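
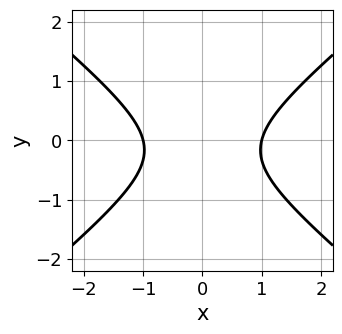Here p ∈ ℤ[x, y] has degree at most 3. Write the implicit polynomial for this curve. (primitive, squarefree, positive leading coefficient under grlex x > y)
2*x^2 - 3*y^2 - y - 2

(a) deg p = 2. A generic line meets the curve in up to 2 points.
(b) Symmetries: it's symmetric under x → −x, forcing even powers of x.
(c) Against the integer gridlines: the x-axis gridline crossings are at x ∈ {-1, 1}; the curve avoids every integer y-axis point in the box.
(d) The integer polynomial consistent with all of this is the stated p.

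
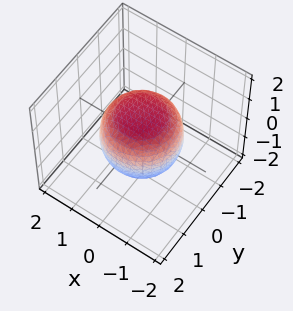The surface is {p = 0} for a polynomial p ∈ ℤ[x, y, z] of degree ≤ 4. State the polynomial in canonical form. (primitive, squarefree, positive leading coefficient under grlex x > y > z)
2*x^4 + 4*x^2*y^2 + 2*y^4 - x^2 - y^2 + 3*z^2 - 3

(a) The degree is 4 — the shape is more complex than any degree-3 surface.
(b) By symmetry, the z-axis is an axis of rotation, so x and y enter only as x² + y².
(c) From the axis intercepts and sections: the z-axis gridline crossings are at z ∈ {-1, 1}; a circular section at z = 0 has radius between 1 and 2.
(d) Assembling these constraints gives the stated polynomial.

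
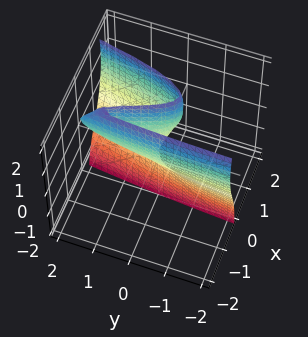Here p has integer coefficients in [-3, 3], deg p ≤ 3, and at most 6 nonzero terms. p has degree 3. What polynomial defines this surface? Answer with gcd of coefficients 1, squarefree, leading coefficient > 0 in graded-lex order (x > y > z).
3*x^3 + x*z^2 - x*y - 3*x*z - y

1. Degree: the shape is more complex than any degree-2 surface, so deg p = 3.
2. Checking where it meets the axes: the visible z-axis segment lies entirely on the surface; one x-axis crossing is at x = 0; one y-axis crossing is at y = 0.
3. Putting this together gives p.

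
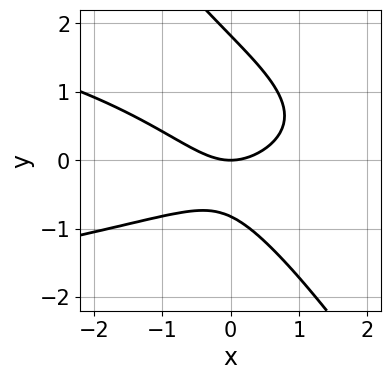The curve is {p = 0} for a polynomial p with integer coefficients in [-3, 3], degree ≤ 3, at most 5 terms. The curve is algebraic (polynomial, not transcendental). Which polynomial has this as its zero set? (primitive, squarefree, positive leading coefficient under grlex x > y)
3*x*y^2 + 2*y^3 + 2*x^2 - 2*y^2 - 3*y

1. The degree is 3 — the shape is more complex than any degree-2 curve.
2. Checking where it meets the axes: it meets the y-axis at y = 0 (among the integer gridlines); it meets the x-axis at x = 0 (among the integer gridlines).
3. Fitting integer coefficients to these (and the overall shape) gives p.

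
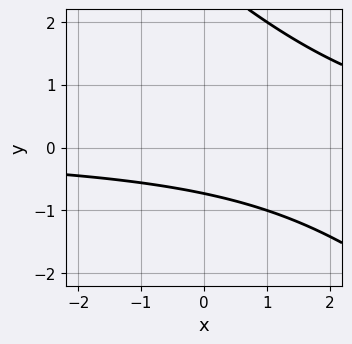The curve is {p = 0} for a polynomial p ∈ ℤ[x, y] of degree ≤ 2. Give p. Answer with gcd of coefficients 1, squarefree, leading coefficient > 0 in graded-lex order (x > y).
x*y + y^2 - 2*y - 2

(a) The degree is 2 — no degree-1 curve has this shape.
(b) Checking where it meets the axes: it misses every integer gridline on the x-axis.
(c) Together with the visible shape, these determine p as stated.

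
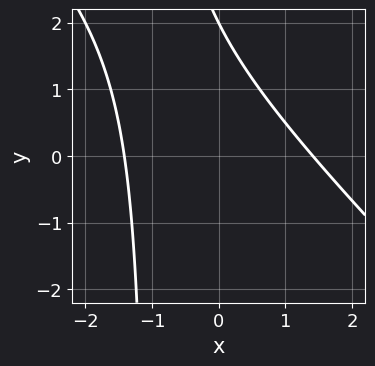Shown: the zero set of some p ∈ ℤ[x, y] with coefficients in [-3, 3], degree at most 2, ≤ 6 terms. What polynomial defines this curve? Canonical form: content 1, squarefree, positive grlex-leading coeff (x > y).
Degree: a generic line meets the curve in up to 2 points, so deg p = 2.
From the visible intercepts: it meets the y-axis at y = 2 (among the integer gridlines).
The integer polynomial consistent with all of this is the stated p.

x^2 + x*y + y - 2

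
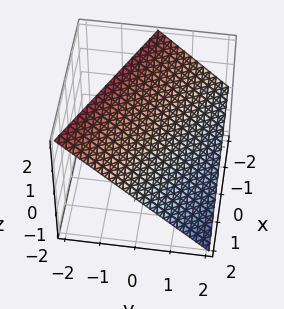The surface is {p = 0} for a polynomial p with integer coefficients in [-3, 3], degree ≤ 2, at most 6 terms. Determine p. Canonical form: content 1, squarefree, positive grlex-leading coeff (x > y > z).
x + 2*y + 2*z - 2

Degree: every cross-section is a straight line — this is a plane, so deg p = 1.
Checking where it meets the axes: it crosses the z-axis at the gridline z = 1; it crosses the x-axis at the gridline x = 2; it meets the y-axis at y = 1 (among the integer gridlines).
Together with the visible shape, these determine p as stated.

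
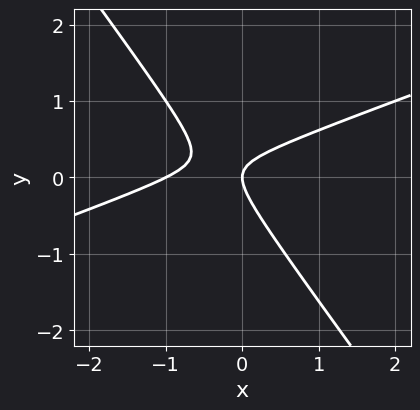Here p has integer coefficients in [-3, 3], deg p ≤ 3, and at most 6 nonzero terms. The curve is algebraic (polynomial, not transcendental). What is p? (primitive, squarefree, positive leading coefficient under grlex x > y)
1. Degree: no degree-1 curve has this shape, so deg p = 2.
2. Observable constraints: the x-axis gridline crossings are at x ∈ {-1, 0}; one y-axis crossing is at y = 0.
3. These observations pin down the coefficients.

x^2 - 2*x*y - 2*y^2 + x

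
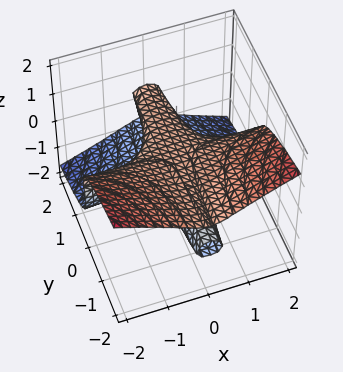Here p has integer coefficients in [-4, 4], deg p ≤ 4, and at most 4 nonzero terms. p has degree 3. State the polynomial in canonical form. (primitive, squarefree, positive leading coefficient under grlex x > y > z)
1. Degree: no degree-2 surface has this shape, so deg p = 3.
2. Checking where it meets the axes: every point of the y-axis in the box is on the surface; it crosses the z-axis at the gridline z = 0; every point of the x-axis in the box is on the surface.
3. Together with the visible shape, these determine p as stated.

x^2*y + 3*z^3 - z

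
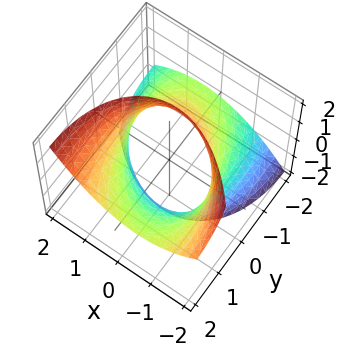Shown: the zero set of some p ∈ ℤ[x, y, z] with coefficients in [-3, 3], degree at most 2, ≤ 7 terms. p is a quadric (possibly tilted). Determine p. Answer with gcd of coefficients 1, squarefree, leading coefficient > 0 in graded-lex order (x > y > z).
2*x^2 + x*y + y^2 - 3*y*z - 3

First, degree: no degree-1 surface has this shape, so deg p = 2.
Next, reading off the gridlines: the surface avoids every integer z-axis point in the box.
Finally, solving for integer coefficients yields p as stated.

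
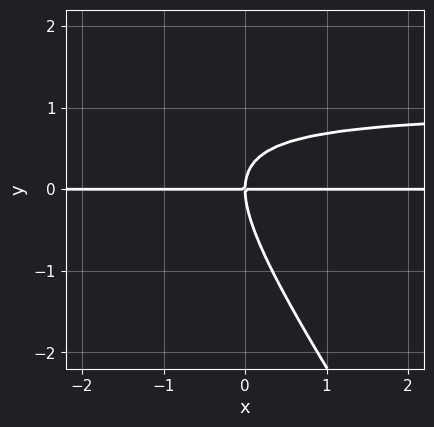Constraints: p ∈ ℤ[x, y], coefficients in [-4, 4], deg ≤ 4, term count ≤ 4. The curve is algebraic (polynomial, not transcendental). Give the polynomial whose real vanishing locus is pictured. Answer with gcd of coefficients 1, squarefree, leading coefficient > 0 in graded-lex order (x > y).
First, deg p = 3. No degree-2 curve has this shape.
Next, reading off the gridlines: the visible x-axis segment lies entirely on the curve; it meets the y-axis at y = 0 (among the integer gridlines).
Finally, fitting integer coefficients to these (and the overall shape) gives p.

3*x*y^2 + 2*y^3 - 3*x*y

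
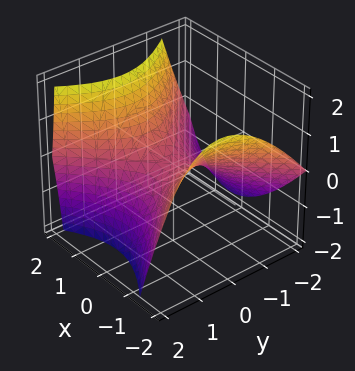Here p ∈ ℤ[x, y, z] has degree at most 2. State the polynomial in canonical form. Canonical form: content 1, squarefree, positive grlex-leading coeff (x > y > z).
2*x^2 + x*z - 2*y^2 + y*z - 3*z

(a) The degree is 2 — a generic line meets the surface in up to 2 points.
(b) Observable constraints: it meets the z-axis at z = 0 (among the integer gridlines); one x-axis crossing is at x = 0.
(c) The integer polynomial consistent with all of this is the stated p.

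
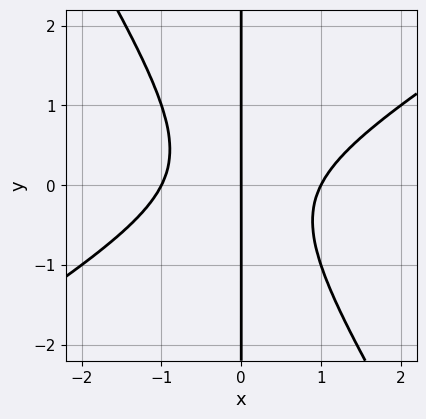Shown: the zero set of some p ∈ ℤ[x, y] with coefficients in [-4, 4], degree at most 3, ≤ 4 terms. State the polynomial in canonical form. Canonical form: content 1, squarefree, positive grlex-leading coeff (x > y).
First, degree: the shape is more complex than any degree-2 curve, so deg p = 3.
Then, checking where it meets the axes: the visible y-axis segment lies entirely on the curve; among the integer gridlines, it crosses the x-axis at x ∈ {-1, 0, 1}.
Finally, the integer polynomial consistent with all of this is the stated p.

x^3 - x^2*y - x*y^2 - x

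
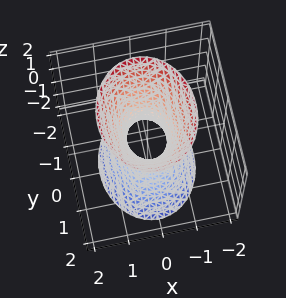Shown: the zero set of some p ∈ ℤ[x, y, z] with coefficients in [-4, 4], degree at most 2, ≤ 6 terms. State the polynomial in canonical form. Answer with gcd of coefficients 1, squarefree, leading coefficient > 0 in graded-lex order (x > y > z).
3*x^2 + 2*y^2 - z^2 - 1

(a) The degree is 2 — an hourglass — one-sheet hyperboloid; a quadric.
(b) Symmetries: mirror symmetry y ↦ −y ⇒ only even powers of y; mirror symmetry z ↦ −z ⇒ only even powers of z; mirror symmetry x ↦ −x ⇒ only even powers of x.
(c) Observable constraints: the surface avoids every integer z-axis point in the box.
(d) Assembling these constraints gives the stated polynomial.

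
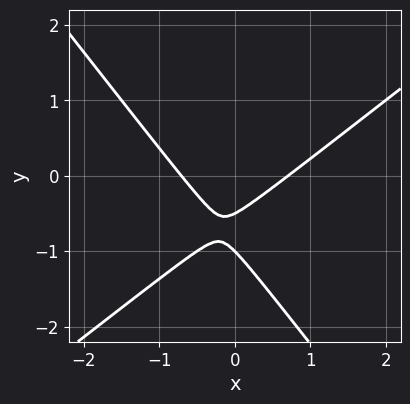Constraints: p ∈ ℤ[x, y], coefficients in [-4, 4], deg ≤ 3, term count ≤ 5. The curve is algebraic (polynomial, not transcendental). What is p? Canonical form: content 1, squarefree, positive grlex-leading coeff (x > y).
2*x^2 - x*y - 2*y^2 - 3*y - 1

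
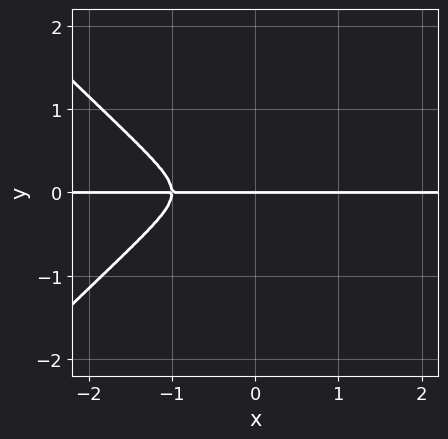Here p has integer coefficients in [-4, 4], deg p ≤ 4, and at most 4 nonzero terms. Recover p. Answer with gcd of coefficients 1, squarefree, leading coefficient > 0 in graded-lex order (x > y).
First, degree: no degree-3 curve has this shape, so deg p = 4.
Then, from the axis intercepts and sections: the visible x-axis segment lies entirely on the curve; it meets the y-axis at y = 0 (among the integer gridlines).
Finally, putting this together gives p.

x^3*y - x*y^3 + x^2*y + y^3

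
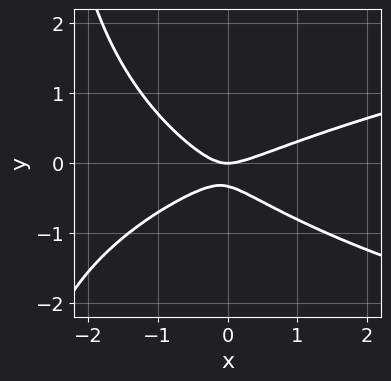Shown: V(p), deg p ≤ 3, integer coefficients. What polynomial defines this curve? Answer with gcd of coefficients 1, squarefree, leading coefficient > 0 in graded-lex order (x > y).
x*y^2 - x^2 + x*y + 3*y^2 + y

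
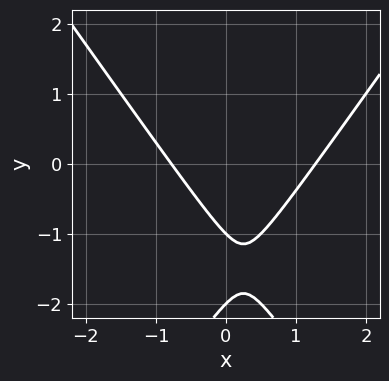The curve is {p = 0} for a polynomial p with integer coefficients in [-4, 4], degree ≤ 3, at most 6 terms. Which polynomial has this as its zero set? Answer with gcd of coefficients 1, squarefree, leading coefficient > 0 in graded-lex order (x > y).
2*x^2 - y^2 - x - 3*y - 2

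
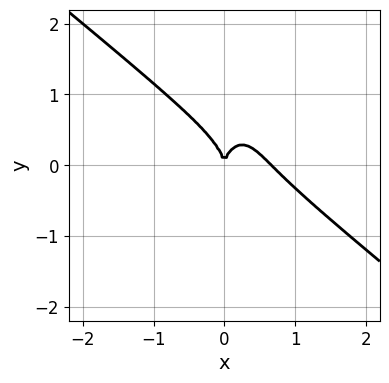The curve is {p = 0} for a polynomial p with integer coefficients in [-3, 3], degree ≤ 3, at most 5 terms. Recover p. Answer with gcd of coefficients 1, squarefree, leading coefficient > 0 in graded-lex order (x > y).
1. deg p = 3.
2. Checking where it meets the axes: it crosses the x-axis at the gridline x = 0; one y-axis crossing is at y = 0.
3. These observations pin down the coefficients.

3*x^3 + 3*x^2*y + y^3 - 2*x^2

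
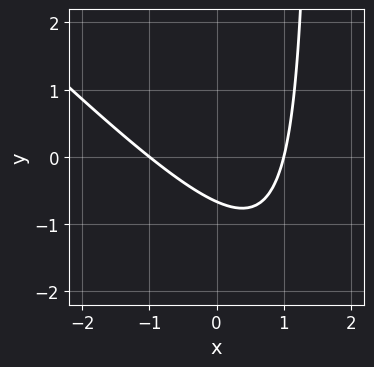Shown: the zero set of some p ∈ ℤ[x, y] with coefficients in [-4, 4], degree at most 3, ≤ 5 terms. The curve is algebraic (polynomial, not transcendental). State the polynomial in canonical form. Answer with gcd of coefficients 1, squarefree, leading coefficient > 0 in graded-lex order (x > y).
(a) deg p = 2. No degree-1 curve has this shape.
(b) From the axis intercepts and sections: the x-axis gridline crossings are at x ∈ {-1, 1}.
(c) Together with the visible shape, these determine p as stated.

2*x^2 + 2*x*y - 3*y - 2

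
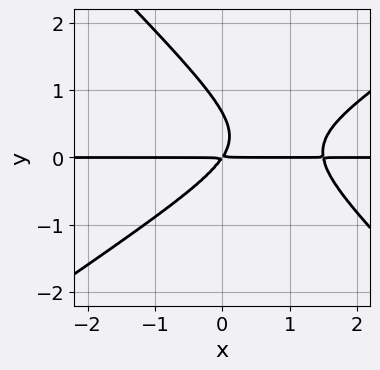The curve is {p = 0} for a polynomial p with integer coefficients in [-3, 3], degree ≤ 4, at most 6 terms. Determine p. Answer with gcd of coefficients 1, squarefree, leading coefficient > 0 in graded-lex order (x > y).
2*x^2*y - x*y^2 - 3*y^3 - 3*x*y + 2*y^2

1. Degree: no degree-2 curve has this shape, so deg p = 3.
2. Against the integer gridlines: every point of the x-axis in the box is on the curve.
3. Matching integer coefficients to the picture gives p.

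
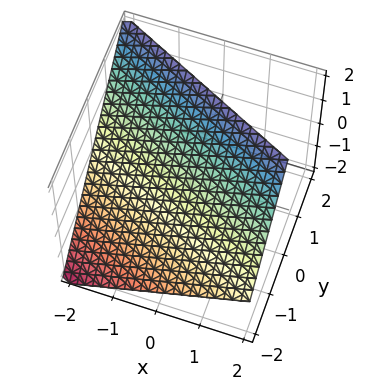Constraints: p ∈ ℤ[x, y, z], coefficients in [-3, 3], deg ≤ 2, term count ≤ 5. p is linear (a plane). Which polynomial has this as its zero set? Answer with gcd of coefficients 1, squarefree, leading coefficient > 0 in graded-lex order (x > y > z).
x + 2*y - 2*z + 2

1. The degree is 1 — every cross-section is a straight line — this is a plane.
2. From the axis intercepts and sections: one y-axis crossing is at y = -1; it crosses the z-axis at the gridline z = 1.
3. Solving for integer coefficients yields p as stated. Check: (-2, 0, 0) on the x-axis lies on the surface, and p(-2, 0, 0) = 0. ✓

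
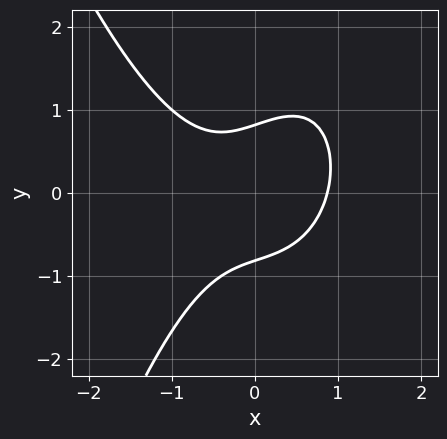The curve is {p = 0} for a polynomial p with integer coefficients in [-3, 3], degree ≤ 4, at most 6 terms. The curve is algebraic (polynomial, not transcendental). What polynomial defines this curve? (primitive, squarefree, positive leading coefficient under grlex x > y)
3*x^3 - 2*x*y + 3*y^2 - 2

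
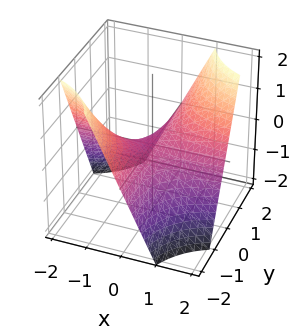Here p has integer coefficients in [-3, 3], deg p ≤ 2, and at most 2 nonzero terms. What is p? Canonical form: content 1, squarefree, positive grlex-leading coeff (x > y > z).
x*y - z

1. The degree is 2 — a saddle surface; a quadric.
2. Against the integer gridlines: it meets the z-axis at z = 0 (among the integer gridlines); every point of the y-axis in the box is on the surface.
3. These observations pin down the coefficients.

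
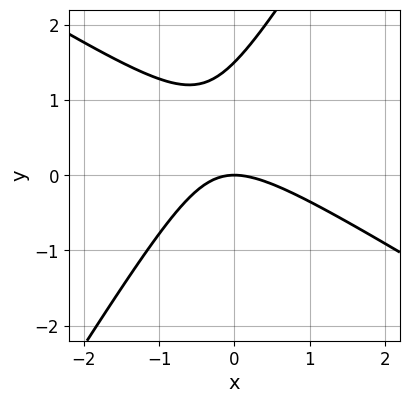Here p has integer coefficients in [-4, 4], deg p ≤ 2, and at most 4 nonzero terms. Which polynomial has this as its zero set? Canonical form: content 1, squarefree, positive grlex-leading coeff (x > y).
1. Degree: a generic line meets the curve in up to 2 points, so deg p = 2.
2. Observable constraints: it crosses the y-axis at the gridline y = 0; it crosses the x-axis at the gridline x = 0.
3. The integer polynomial consistent with all of this is the stated p.

2*x^2 + 2*x*y - 2*y^2 + 3*y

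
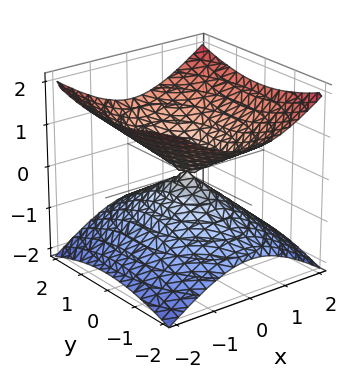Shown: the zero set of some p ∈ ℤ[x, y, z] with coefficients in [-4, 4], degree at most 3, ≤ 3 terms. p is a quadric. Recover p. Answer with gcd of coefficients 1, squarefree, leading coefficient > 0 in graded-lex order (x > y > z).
2*x^2 + y^2 - 3*z^2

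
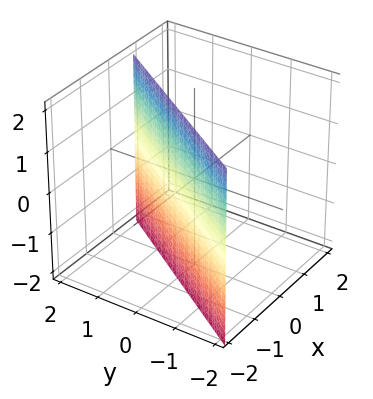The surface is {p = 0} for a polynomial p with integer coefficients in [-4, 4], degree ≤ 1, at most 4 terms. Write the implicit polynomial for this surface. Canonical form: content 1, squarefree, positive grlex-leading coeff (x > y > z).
1. deg p = 1. The surface is flat (a plane).
2. Observable constraints: the surface avoids every integer z-axis point in the box; it crosses the y-axis at the gridline y = 1.
3. Together with the visible shape, these determine p as stated.

3*x - 2*y + 2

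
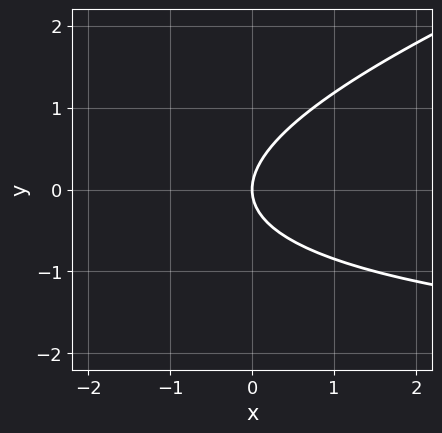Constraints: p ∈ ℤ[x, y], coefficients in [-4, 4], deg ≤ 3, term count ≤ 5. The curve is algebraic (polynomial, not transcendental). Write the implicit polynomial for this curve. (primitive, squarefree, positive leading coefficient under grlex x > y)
(a) Degree: a generic line meets the curve in up to 2 points, so deg p = 2.
(b) From the axis intercepts and sections: one x-axis crossing is at x = 0; it meets the y-axis at y = 0 (among the integer gridlines).
(c) Fitting integer coefficients to these (and the overall shape) gives p.

x*y - 3*y^2 + 3*x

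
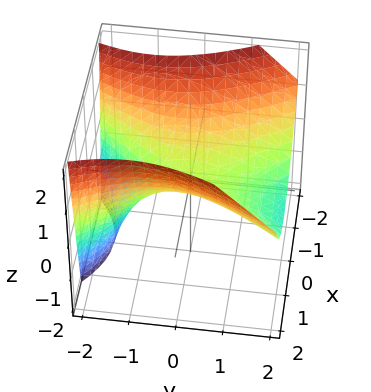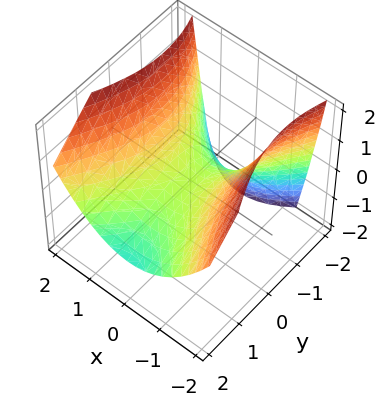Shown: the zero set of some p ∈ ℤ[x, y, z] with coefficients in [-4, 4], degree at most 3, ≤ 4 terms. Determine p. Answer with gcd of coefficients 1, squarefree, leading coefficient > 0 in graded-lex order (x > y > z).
First, degree: the shape is more complex than any degree-1 surface, so deg p = 2.
Next, checking where it meets the axes: one x-axis crossing is at x = 0; it crosses the z-axis at the gridline z = 0; one y-axis crossing is at y = 0.
Finally, the integer polynomial consistent with all of this is the stated p.

2*x^2 - y^2 - y*z - 3*z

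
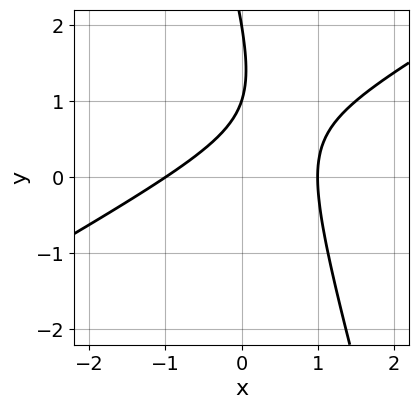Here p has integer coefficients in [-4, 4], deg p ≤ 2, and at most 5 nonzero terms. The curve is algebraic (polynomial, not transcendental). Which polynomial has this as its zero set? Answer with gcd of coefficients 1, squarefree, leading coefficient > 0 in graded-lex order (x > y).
1. deg p = 2. The shape is more complex than any degree-1 curve.
2. Checking where it meets the axes: among the integer gridlines, it crosses the x-axis at x ∈ {-1, 1}; among the integer gridlines, it crosses the y-axis at y ∈ {1, 2}.
3. Putting this together gives p.

2*x^2 - 3*x*y - y^2 + 3*y - 2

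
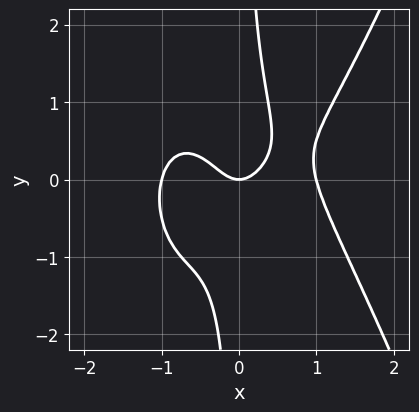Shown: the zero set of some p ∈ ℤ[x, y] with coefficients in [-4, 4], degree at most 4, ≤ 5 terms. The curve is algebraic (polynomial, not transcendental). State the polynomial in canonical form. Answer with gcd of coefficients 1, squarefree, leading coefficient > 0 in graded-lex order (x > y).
1. deg p = 4.
2. From the visible intercepts: it meets the y-axis at y = 0 (among the integer gridlines); among the integer gridlines, it crosses the x-axis at x ∈ {-1, 0, 1}.
3. Fitting integer coefficients to these (and the overall shape) gives p.

2*x^4 - 2*x*y^2 - 2*x^2 + y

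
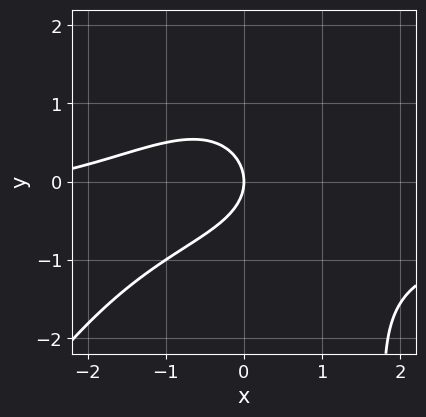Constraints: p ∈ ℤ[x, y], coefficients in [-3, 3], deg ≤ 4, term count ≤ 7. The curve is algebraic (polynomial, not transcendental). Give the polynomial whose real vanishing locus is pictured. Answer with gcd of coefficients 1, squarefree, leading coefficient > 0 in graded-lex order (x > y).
(a) The degree is 3 — the shape is more complex than any degree-2 curve.
(b) Observable constraints: one x-axis crossing is at x = 0; it meets the y-axis at y = 0 (among the integer gridlines).
(c) Assembling these constraints gives the stated polynomial.

2*x^2*y - x*y^2 + x^2 + 3*y^2 + 3*x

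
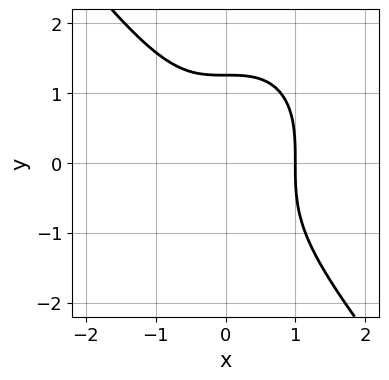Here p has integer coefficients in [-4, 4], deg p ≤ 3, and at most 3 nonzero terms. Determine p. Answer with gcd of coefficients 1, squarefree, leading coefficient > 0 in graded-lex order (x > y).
First, deg p = 3. No degree-2 curve has this shape.
Then, checking where it meets the axes: it crosses the x-axis at the gridline x = 1.
Finally, fitting integer coefficients to these (and the overall shape) gives p.

2*x^3 + y^3 - 2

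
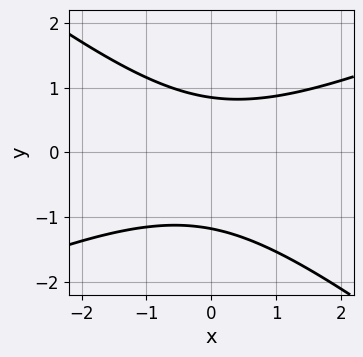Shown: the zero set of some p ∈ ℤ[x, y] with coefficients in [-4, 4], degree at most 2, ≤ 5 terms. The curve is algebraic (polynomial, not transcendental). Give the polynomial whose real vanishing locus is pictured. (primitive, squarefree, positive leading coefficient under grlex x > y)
x^2 - x*y - 3*y^2 - y + 3

(a) Degree: no degree-1 curve has this shape, so deg p = 2.
(b) From the axis intercepts and sections: the curve avoids every integer x-axis point in the box.
(c) Fitting integer coefficients to these (and the overall shape) gives p.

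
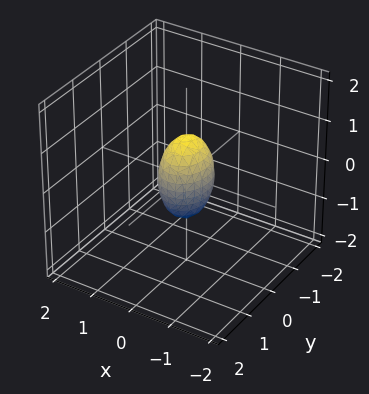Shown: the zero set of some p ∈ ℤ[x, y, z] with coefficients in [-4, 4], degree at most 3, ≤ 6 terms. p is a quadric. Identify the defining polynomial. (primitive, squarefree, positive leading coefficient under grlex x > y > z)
3*x^2 + 2*y^2 + z^2 - 1

1. deg p = 2.
2. Symmetries: the y ↦ −y reflection is a symmetry, so y appears only in even powers; the z ↦ −z reflection is a symmetry, so z appears only in even powers; the x ↦ −x reflection is a symmetry, so x appears only in even powers.
3. From the visible intercepts: among the integer gridlines, it crosses the z-axis at z ∈ {-1, 1}.
4. Together with the visible shape, these determine p as stated.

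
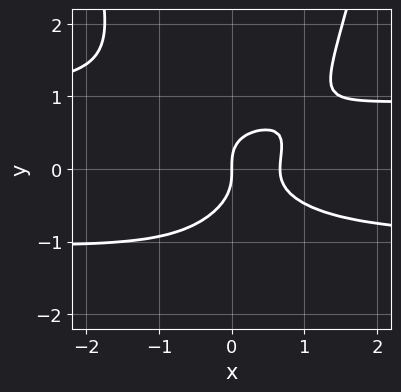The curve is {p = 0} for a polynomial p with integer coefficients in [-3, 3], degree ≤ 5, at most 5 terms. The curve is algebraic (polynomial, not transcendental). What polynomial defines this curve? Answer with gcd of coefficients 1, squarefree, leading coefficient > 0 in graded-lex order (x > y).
Degree: the shape is more complex than any degree-3 curve, so deg p = 4.
From the axis intercepts and sections: one y-axis crossing is at y = 0; it meets the x-axis at x = 0 (among the integer gridlines).
Together with the visible shape, these determine p as stated.

3*x^2*y^2 - 3*y^3 - 3*x^2 + 2*x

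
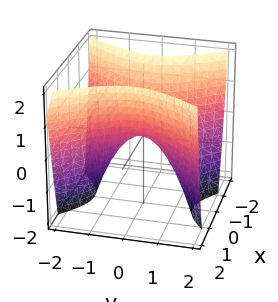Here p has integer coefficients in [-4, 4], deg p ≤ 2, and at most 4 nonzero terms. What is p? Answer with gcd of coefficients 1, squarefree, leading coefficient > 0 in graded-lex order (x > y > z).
3*x^2 - 2*y^2 - 2*z

The degree is 2 — a saddle surface; a quadric.
Symmetries: it's symmetric under y → −y, forcing even powers of y; mirror symmetry x ↦ −x ⇒ only even powers of x.
From the visible intercepts: it meets the z-axis at z = 0 (among the integer gridlines); it meets the x-axis at x = 0 (among the integer gridlines).
Together with the visible shape, these determine p as stated.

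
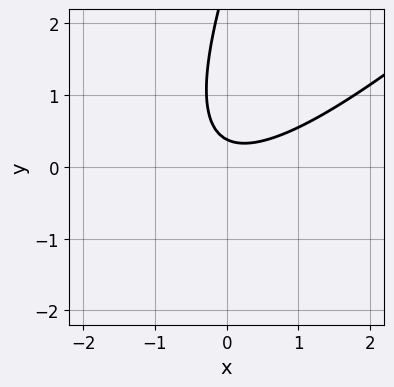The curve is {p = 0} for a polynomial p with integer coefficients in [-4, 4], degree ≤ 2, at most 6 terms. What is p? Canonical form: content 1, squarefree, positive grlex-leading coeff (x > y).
2*x^2 - 3*x*y + y^2 - 3*y + 1

First, the degree is 2 — a generic line meets the curve in up to 2 points.
Then, reading off the gridlines: the curve avoids every integer x-axis point in the box.
Finally, the integer polynomial consistent with all of this is the stated p.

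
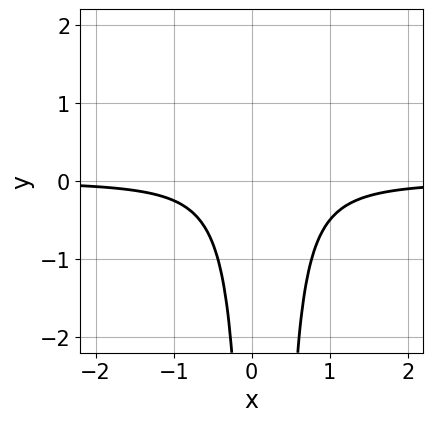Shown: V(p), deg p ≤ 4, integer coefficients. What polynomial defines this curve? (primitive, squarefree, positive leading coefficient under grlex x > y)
3*x^2*y - x*y + 1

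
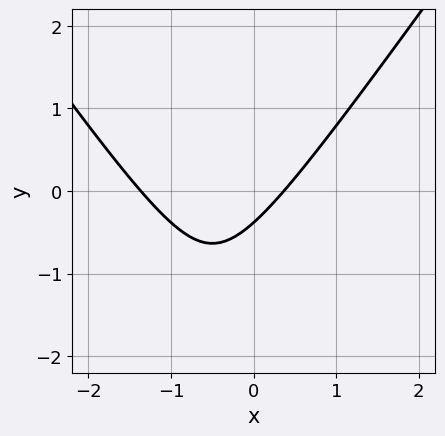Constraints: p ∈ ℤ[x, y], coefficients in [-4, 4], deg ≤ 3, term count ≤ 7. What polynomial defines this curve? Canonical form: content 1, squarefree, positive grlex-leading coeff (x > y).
2*x^2 - y^2 + 2*x - 3*y - 1

1. The degree is 2 — the shape is more complex than any degree-1 curve.
2. The integer polynomial consistent with all of this is the stated p.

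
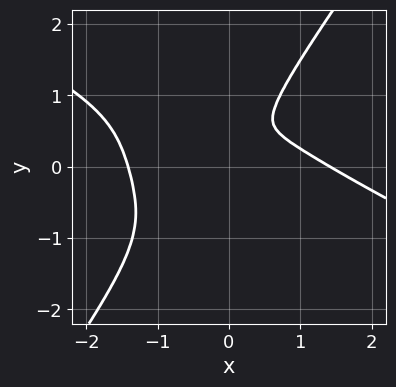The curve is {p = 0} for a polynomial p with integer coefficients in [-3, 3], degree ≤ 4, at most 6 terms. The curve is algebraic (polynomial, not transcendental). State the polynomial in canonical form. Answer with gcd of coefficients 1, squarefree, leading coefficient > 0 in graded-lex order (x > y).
1. The degree is 4 — the shape is more complex than any degree-3 curve.
2. The integer polynomial consistent with all of this is the stated p.

x^4 + 2*x^3*y - y^4 + 2*x^2*y - 2*x^2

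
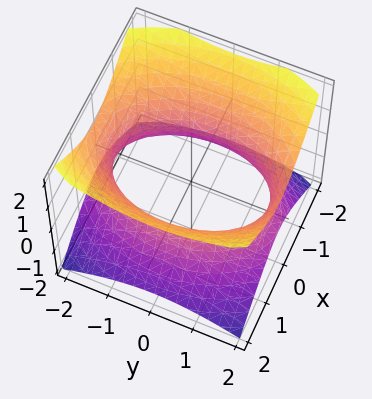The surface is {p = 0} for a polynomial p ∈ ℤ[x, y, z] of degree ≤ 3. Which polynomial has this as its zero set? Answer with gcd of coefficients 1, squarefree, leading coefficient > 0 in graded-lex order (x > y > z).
2*x^2 + y^2 - 2*z^2 - 3

First, degree: an hourglass — one-sheet hyperboloid; a quadric, so deg p = 2.
Next, symmetries: the x ↦ −x reflection is a symmetry, so x appears only in even powers; the y ↦ −y reflection is a symmetry, so y appears only in even powers; the z ↦ −z reflection is a symmetry, so z appears only in even powers.
Next, reading off the gridlines: the surface avoids every integer z-axis point in the box.
Finally, solving for integer coefficients yields p as stated.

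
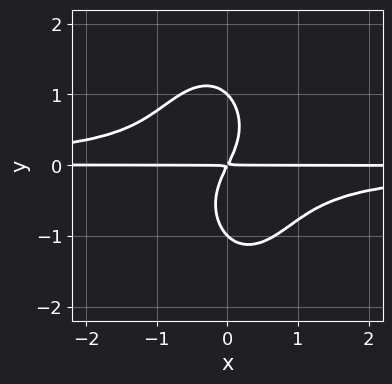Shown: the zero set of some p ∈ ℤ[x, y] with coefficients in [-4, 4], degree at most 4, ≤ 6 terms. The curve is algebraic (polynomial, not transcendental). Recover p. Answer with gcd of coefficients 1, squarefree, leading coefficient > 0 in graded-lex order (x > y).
3*x^2*y^2 + y^4 + 2*x*y - y^2

Degree: no degree-3 curve has this shape, so deg p = 4.
Against the integer gridlines: the visible x-axis segment lies entirely on the curve; the y-axis gridline crossings are at y ∈ {-1, 1}.
Solving for integer coefficients yields p as stated.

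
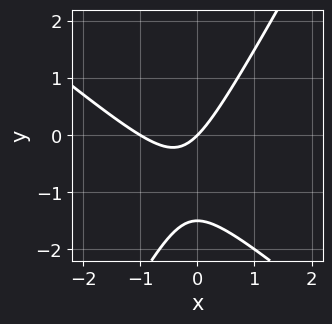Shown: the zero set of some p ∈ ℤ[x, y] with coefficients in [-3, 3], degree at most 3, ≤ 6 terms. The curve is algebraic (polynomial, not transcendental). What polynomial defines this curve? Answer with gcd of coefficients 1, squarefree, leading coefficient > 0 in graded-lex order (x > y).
(a) Degree: a generic line meets the curve in up to 2 points, so deg p = 2.
(b) From the visible intercepts: it meets the y-axis at y = 0 (among the integer gridlines); among the integer gridlines, it crosses the x-axis at x ∈ {-1, 0}.
(c) Solving for integer coefficients yields p as stated.

3*x^2 + 2*x*y - 2*y^2 + 3*x - 3*y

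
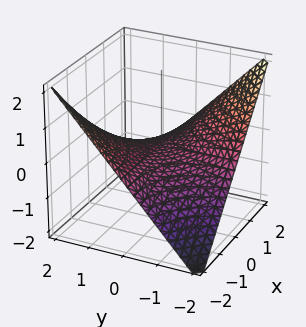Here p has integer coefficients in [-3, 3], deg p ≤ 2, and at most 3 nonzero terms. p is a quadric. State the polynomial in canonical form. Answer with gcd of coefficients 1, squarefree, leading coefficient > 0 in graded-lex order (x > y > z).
(a) The degree is 2 — a hyperbolic paraboloid; a quadric.
(b) Observable constraints: every point of the y-axis in the box is on the surface; the visible x-axis segment lies entirely on the surface; it meets the z-axis at z = 0 (among the integer gridlines).
(c) Fitting integer coefficients to these (and the overall shape) gives p.

x*y + 2*z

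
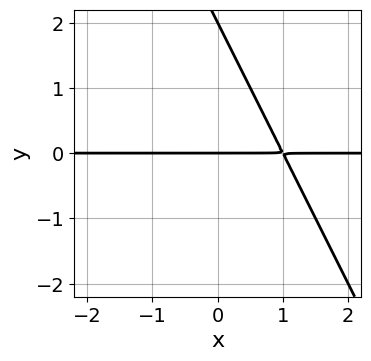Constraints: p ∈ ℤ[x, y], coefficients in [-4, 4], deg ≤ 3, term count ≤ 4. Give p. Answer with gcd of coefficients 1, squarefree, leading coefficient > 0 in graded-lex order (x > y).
2*x*y + y^2 - 2*y

deg p = 2.
From the visible intercepts: the y-axis gridline crossings are at y ∈ {0, 2}; every point of the x-axis in the box is on the curve.
These observations pin down the coefficients.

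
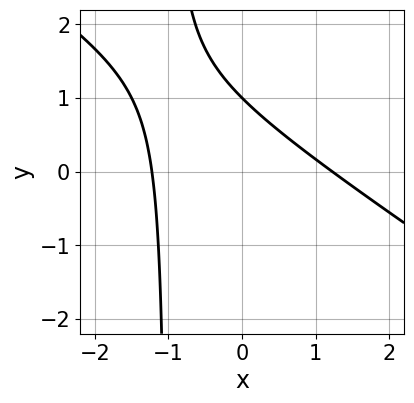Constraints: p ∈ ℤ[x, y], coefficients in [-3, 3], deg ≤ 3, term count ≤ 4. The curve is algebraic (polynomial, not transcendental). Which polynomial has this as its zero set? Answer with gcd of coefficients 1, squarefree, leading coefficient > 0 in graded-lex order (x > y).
(a) The degree is 2 — no degree-1 curve has this shape.
(b) Observable constraints: one y-axis crossing is at y = 1.
(c) Putting this together gives p.

2*x^2 + 3*x*y + 3*y - 3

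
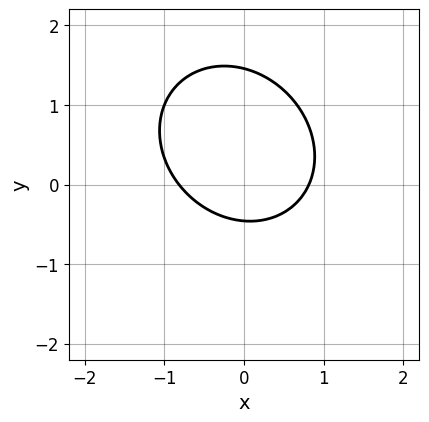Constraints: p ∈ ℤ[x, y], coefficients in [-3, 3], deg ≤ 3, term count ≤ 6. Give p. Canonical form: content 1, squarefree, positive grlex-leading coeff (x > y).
3*x^2 + x*y + 3*y^2 - 3*y - 2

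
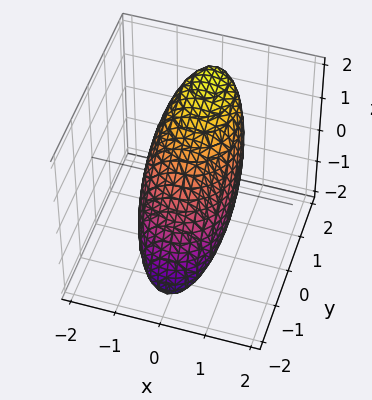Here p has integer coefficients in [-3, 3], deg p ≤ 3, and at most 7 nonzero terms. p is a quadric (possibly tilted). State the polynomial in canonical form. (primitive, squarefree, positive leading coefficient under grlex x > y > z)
First, deg p = 2.
Then, observable constraints: among the integer gridlines, it crosses the x-axis at x ∈ {-1, 1}.
Finally, fitting integer coefficients to these (and the overall shape) gives p.

3*x^2 + 2*y^2 - 3*y*z + 2*z^2 - 3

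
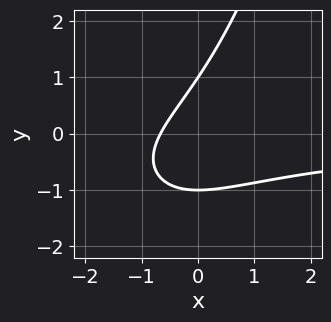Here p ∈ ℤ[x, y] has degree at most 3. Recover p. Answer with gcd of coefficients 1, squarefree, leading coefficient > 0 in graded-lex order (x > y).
x^2*y + 3*x*y - 2*y^2 + 3*x + 2

The degree is 3 — the shape is more complex than any degree-2 curve.
Reading off the gridlines: the y-axis gridline crossings are at y ∈ {-1, 1}.
Together with the visible shape, these determine p as stated.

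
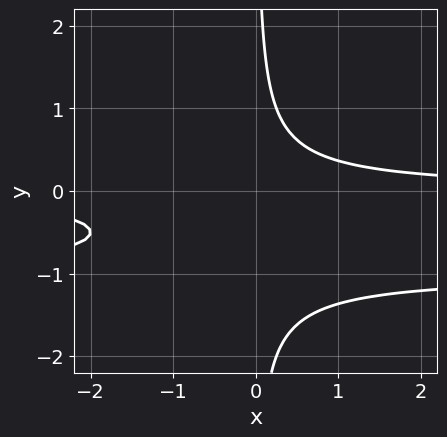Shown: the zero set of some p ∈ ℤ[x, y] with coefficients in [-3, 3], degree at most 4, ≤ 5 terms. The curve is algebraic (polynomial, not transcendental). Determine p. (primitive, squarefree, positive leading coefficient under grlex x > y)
2*x*y^2 + 2*x*y - 1

(a) Degree: the shape is more complex than any degree-2 curve, so deg p = 3.
(b) From the axis intercepts and sections: no x-intercept at any integer in the box; it misses every integer gridline on the y-axis.
(c) Together with the visible shape, these determine p as stated.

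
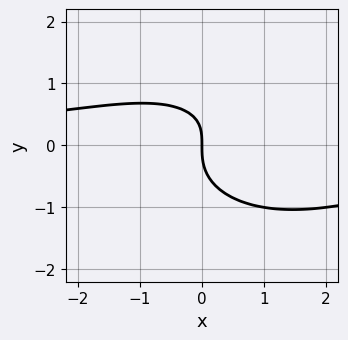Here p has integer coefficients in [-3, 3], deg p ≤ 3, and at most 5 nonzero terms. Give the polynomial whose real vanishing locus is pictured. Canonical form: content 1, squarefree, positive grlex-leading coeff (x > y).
x^2*y + 2*y^3 - x*y + 2*x

First, degree: no degree-2 curve has this shape, so deg p = 3.
Next, against the integer gridlines: it meets the x-axis at x = 0 (among the integer gridlines); it meets the y-axis at y = 0 (among the integer gridlines).
Finally, these observations pin down the coefficients.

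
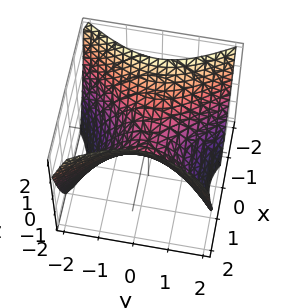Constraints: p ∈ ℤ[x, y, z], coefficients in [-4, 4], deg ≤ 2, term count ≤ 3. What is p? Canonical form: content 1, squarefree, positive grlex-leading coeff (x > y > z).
3*x^2 - 2*y^2 - 3*z

Degree: a saddle surface; a quadric, so deg p = 2.
Symmetries: it's symmetric under x → −x, forcing even powers of x; it's symmetric under y → −y, forcing even powers of y.
Reading off the gridlines: it meets the z-axis at z = 0 (among the integer gridlines); it crosses the x-axis at the gridline x = 0; it meets the y-axis at y = 0 (among the integer gridlines).
Fitting integer coefficients to these (and the overall shape) gives p.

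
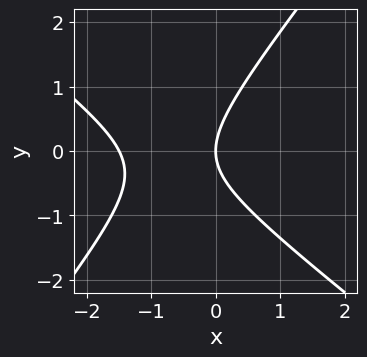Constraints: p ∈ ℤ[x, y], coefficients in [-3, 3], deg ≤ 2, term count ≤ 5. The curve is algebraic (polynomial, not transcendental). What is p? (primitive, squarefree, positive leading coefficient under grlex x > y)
2*x^2 + x*y - 2*y^2 + 3*x

(a) deg p = 2. The shape is more complex than any degree-1 curve.
(b) Reading off the gridlines: it crosses the x-axis at the gridline x = 0; it meets the y-axis at y = 0 (among the integer gridlines).
(c) Putting this together gives p.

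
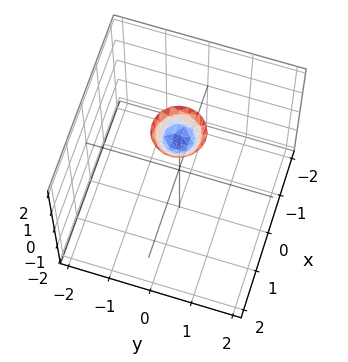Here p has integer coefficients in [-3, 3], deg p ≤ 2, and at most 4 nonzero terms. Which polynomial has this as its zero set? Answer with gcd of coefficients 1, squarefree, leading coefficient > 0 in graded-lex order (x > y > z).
1. The degree is 2 — the shape is more complex than any degree-1 surface.
2. Symmetry: the surface is invariant under rotation about z: p = q(x² + y², z).
3. From the visible intercepts: no y-intercept at any integer in the box; a circular section at z = 2 has radius between 0 and 1.
4. Together with the visible shape, these determine p as stated.

3*x^2 + 3*y^2 - 2*z + 3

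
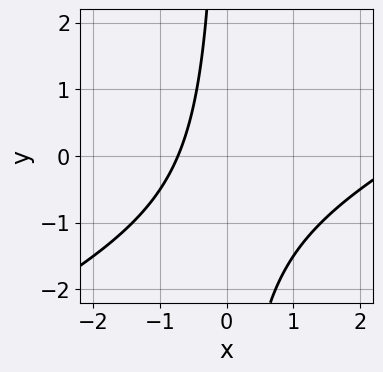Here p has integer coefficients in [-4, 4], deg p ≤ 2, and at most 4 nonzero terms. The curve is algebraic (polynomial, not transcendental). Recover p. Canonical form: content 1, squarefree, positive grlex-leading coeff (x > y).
(a) Degree: the shape is more complex than any degree-1 curve, so deg p = 2.
(b) Observable constraints: it misses every integer gridline on the y-axis.
(c) Putting this together gives p.

x^2 - 2*x*y - 2*x - 2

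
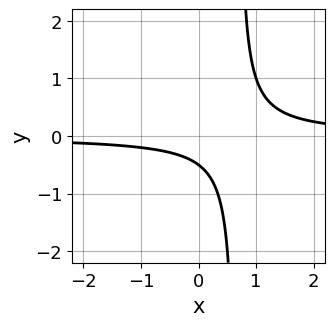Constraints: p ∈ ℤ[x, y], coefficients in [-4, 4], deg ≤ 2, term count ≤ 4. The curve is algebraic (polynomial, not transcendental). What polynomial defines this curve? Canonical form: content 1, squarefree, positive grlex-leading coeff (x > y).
3*x*y - 2*y - 1

1. deg p = 2. No degree-1 curve has this shape.
2. Checking where it meets the axes: the curve avoids every integer x-axis point in the box.
3. Together with the visible shape, these determine p as stated.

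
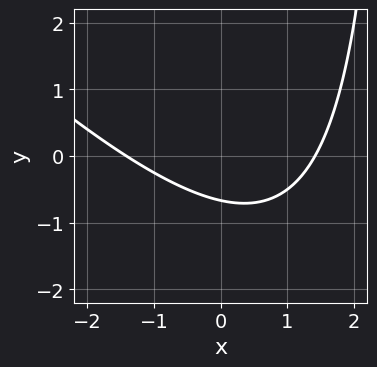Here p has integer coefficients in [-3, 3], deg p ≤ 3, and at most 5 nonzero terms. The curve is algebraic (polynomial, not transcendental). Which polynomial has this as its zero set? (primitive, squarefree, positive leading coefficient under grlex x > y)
x^2 + x*y - 3*y - 2

The degree is 2 — no degree-1 curve has this shape.
Matching integer coefficients to the picture gives p.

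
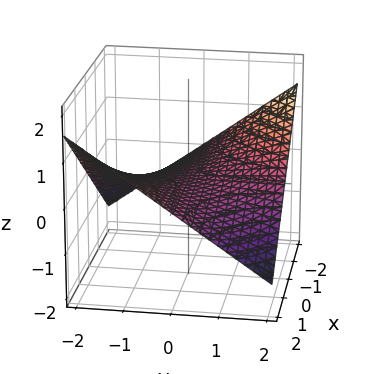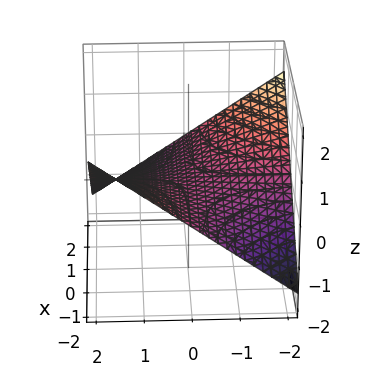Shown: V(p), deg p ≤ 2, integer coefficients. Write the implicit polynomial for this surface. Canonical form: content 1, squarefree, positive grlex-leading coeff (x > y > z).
x*y + 3*z

1. The degree is 2 — a saddle surface; a quadric.
2. From the visible intercepts: the visible y-axis segment lies entirely on the surface; one z-axis crossing is at z = 0.
3. Together with the visible shape, these determine p as stated. Check: (2, 0, 0) on the x-axis lies on the surface, and p(2, 0, 0) = 0. ✓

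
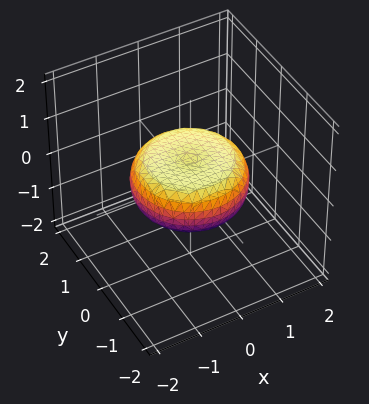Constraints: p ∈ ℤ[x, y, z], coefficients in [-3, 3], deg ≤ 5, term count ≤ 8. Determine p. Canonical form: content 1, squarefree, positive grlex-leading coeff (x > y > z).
(a) The degree is 4 — no degree-3 surface has this shape.
(b) Symmetries: every cross-section ⟂ z is a circle, so x, y appear only via x² + y².
(c) From the visible intercepts: a circular section at z = 0 has radius between 1 and 2.
(d) Together with the visible shape, these determine p as stated.

x^4 + 2*x^2*y^2 + y^4 - x^2 - y^2 + 3*z^2 - 1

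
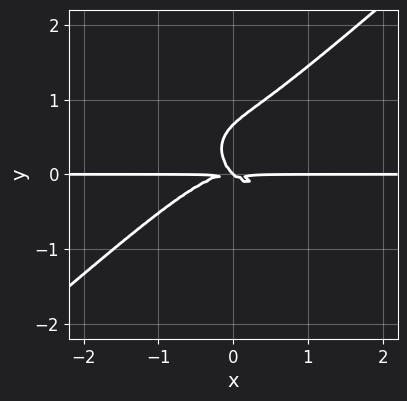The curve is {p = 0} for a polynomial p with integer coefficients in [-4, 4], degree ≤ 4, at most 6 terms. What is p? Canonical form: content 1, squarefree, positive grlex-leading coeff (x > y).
2*x^3*y - 3*y^4 + 2*x*y^2 + 2*y^3

1. The degree is 4 — no degree-3 curve has this shape.
2. Against the integer gridlines: one y-axis crossing is at y = 0; every point of the x-axis in the box is on the curve.
3. Matching integer coefficients to the picture gives p.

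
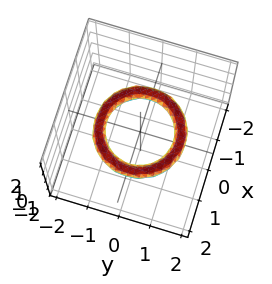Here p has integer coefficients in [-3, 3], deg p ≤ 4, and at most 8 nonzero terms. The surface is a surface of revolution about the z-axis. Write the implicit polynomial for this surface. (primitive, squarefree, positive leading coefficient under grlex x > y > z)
x^4 + 2*x^2*y^2 + y^4 - 3*x^2 - 3*y^2 + 3*z^2 + 2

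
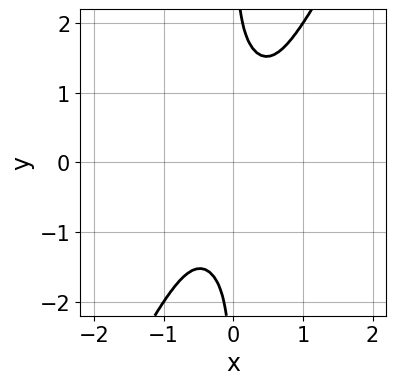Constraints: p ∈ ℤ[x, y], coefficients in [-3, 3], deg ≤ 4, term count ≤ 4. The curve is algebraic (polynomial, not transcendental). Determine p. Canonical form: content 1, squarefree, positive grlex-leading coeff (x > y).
3*x^4 + x^2*y^2 - x*y^3 + 1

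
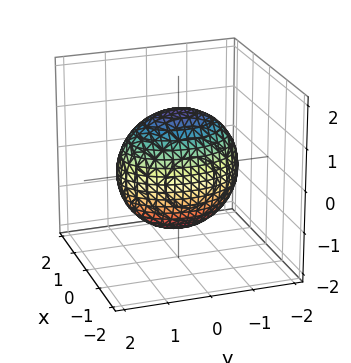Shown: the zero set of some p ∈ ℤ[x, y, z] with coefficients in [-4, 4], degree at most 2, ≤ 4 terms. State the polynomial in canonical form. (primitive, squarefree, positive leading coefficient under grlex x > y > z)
2*x^2 + y^2 + z^2 - 2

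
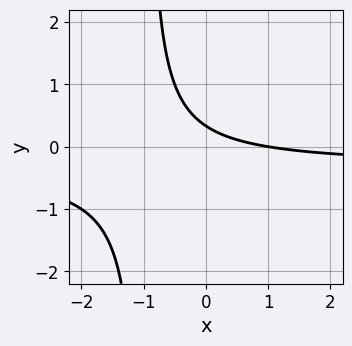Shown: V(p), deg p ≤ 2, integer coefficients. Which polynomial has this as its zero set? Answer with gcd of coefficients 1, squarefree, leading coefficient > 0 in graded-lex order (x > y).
3*x*y + x + 3*y - 1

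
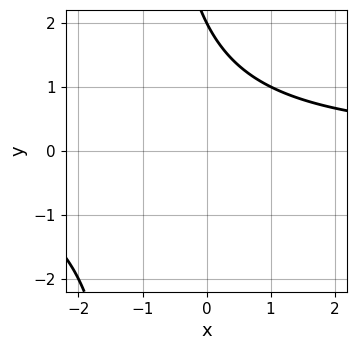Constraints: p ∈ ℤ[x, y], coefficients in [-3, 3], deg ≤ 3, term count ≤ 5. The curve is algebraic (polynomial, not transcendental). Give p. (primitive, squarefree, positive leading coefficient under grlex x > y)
First, deg p = 2. A generic line meets the curve in up to 2 points.
Then, checking where it meets the axes: it crosses the y-axis at the gridline y = 2; the curve avoids every integer x-axis point in the box.
Finally, solving for integer coefficients yields p as stated.

x*y + y - 2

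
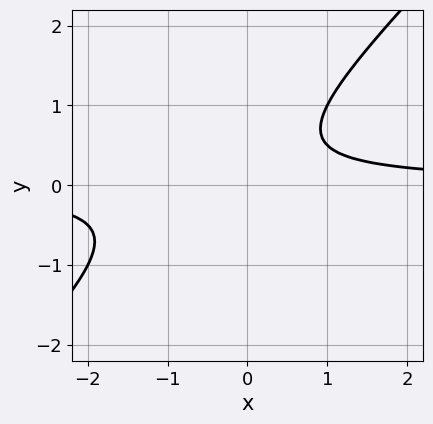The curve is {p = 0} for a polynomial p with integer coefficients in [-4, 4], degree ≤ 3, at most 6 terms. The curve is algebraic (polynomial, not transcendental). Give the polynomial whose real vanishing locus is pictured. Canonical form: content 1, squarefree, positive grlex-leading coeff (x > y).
The degree is 2 — a generic line meets the curve in up to 2 points.
Checking where it meets the axes: no x-intercept at any integer in the box; no y-intercept at any integer in the box.
These observations pin down the coefficients.

2*x*y - 2*y^2 + y - 1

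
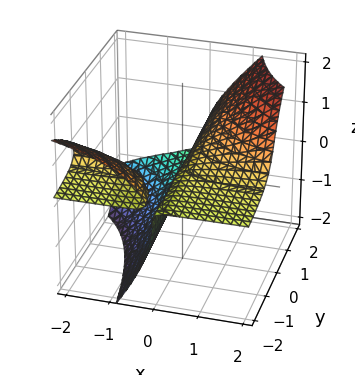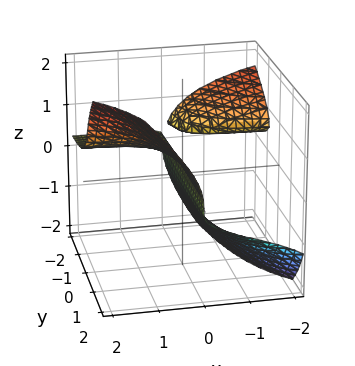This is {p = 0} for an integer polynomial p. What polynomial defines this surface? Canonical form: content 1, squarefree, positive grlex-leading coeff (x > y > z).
First, there are 2 components. Treating them together as one polynomial.
Then, the degree is 3 — no degree-2 surface has this shape.
Then, reading off the gridlines: every point of the y-axis in the box is on the surface; it meets the x-axis at x = 0 (among the integer gridlines); it meets the z-axis at z = 0 (among the integer gridlines).
Finally, together with the visible shape, these determine p as stated.

3*x*y*z + 3*x*z^2 - 3*z^3 - 3*x*z + 2*x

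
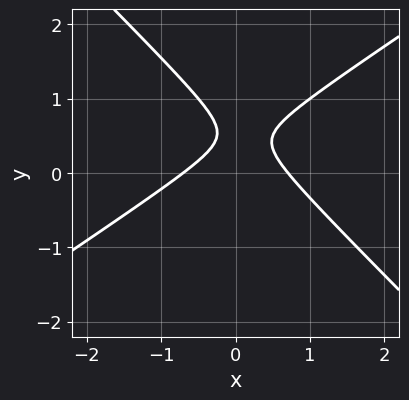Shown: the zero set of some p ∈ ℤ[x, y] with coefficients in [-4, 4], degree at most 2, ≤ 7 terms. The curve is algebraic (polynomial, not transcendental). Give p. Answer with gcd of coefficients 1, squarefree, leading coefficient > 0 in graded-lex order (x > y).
2*x^2 - x*y - 3*y^2 + 3*y - 1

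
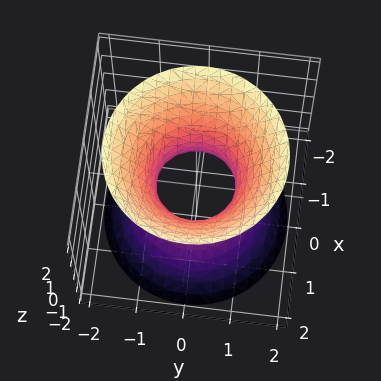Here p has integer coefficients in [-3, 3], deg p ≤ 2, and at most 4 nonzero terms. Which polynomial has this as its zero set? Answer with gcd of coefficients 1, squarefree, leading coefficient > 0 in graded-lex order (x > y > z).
1. Degree: an hourglass — one-sheet hyperboloid; a quadric, so deg p = 2.
2. Symmetries: mirror symmetry z ↦ −z ⇒ only even powers of z; every cross-section ⟂ z is a circle, so x, y appear only via x² + y².
3. From the visible intercepts: a circular section at z = 0 has radius between 0 and 1; the surface avoids every integer z-axis point in the box.
4. Fitting integer coefficients to these (and the overall shape) gives p.

3*x^2 + 3*y^2 - 2*z^2 - 2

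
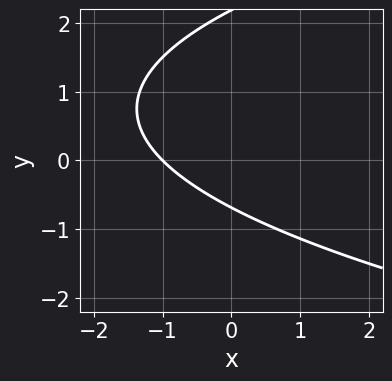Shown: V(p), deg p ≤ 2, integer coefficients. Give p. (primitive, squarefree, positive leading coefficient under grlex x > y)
1. The degree is 2 — no degree-1 curve has this shape.
2. Checking where it meets the axes: one x-axis crossing is at x = -1.
3. Assembling these constraints gives the stated polynomial.

2*y^2 - 3*x - 3*y - 3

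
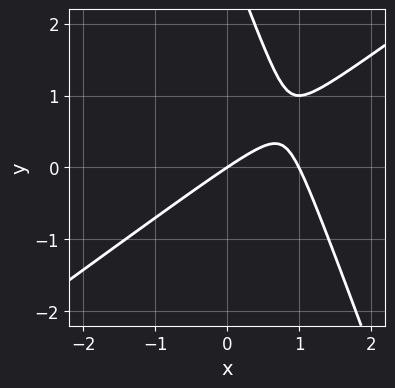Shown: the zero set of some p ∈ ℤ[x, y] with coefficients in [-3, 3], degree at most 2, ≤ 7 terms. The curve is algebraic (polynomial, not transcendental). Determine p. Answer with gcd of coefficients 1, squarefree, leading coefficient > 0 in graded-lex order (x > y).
2*x^2 - 2*x*y - y^2 - 2*x + 3*y

(a) Degree: no degree-1 curve has this shape, so deg p = 2.
(b) From the visible intercepts: it crosses the y-axis at the gridline y = 0; among the integer gridlines, it crosses the x-axis at x ∈ {0, 1}.
(c) Matching integer coefficients to the picture gives p.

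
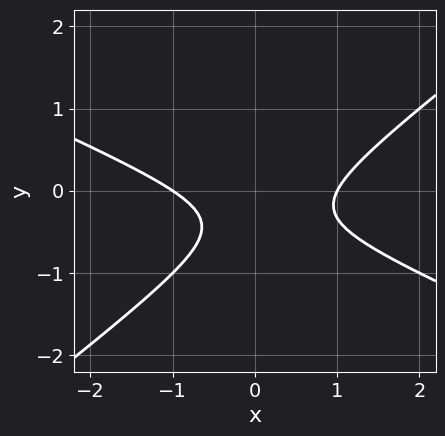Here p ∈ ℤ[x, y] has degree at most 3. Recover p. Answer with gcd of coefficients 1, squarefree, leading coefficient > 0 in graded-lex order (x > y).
(a) Degree: the shape is more complex than any degree-1 curve, so deg p = 2.
(b) Reading off the gridlines: the curve avoids every integer y-axis point in the box; the x-axis gridline crossings are at x ∈ {-1, 1}.
(c) These observations pin down the coefficients.

x^2 + x*y - 3*y^2 - 2*y - 1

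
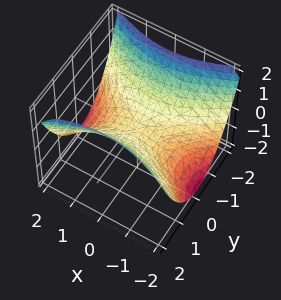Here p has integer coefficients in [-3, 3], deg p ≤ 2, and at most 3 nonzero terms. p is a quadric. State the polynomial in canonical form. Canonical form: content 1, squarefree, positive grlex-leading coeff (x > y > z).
First, the degree is 2 — a hyperbolic paraboloid; a quadric.
Then, symmetries: mirror symmetry y ↦ −y ⇒ only even powers of y; it's symmetric under x → −x, forcing even powers of x.
Next, reading off the gridlines: it meets the x-axis at x = 0 (among the integer gridlines); it meets the z-axis at z = 0 (among the integer gridlines); one y-axis crossing is at y = 0.
Finally, together with the visible shape, these determine p as stated.

x^2 - 2*y^2 + 3*z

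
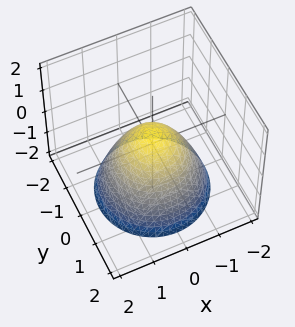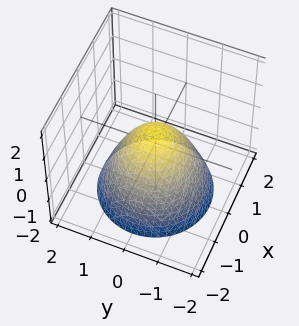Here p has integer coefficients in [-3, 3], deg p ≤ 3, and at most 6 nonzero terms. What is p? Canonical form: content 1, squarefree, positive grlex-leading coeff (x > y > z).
2*x^2 + 2*y^2 + 2*z - 1

First, deg p = 2.
Then, symmetries: every cross-section ⟂ z is a circle, so x, y appear only via x² + y².
Next, reading off the gridlines: a circular section at z = -1 has radius between 1 and 2.
Finally, assembling these constraints gives the stated polynomial.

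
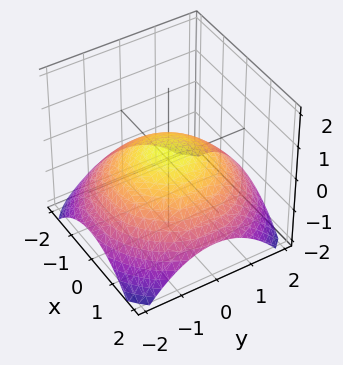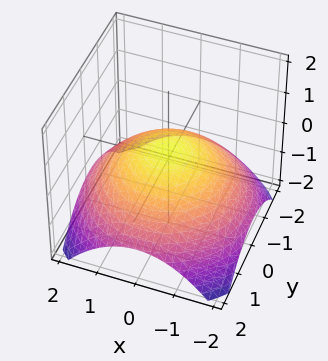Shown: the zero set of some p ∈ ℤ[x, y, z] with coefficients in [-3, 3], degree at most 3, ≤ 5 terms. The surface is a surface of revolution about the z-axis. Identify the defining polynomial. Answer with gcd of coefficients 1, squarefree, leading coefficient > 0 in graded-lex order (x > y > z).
1. Degree: a generic line meets the surface in up to 2 points, so deg p = 2.
2. Symmetry: the surface is invariant under rotation about z: p = q(x² + y², z).
3. Against the integer gridlines: the x-axis gridline crossings are at x ∈ {-1, 1}; among the integer gridlines, it crosses the y-axis at y ∈ {-1, 1}; a circular section at z = 0 has radius exactly 1.
4. The integer polynomial consistent with all of this is the stated p.

x^2 + y^2 + 3*z - 1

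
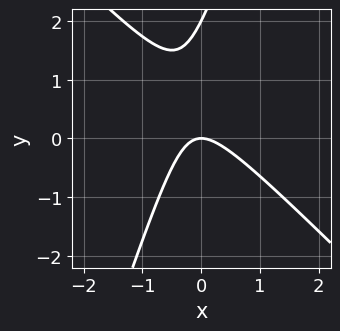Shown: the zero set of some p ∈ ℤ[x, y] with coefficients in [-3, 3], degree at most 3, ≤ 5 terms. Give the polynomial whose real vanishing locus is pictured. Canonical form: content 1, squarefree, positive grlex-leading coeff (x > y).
3*x^2 + 2*x*y - y^2 + 2*y

The degree is 2 — the shape is more complex than any degree-1 curve.
Checking where it meets the axes: the y-axis gridline crossings are at y ∈ {0, 2}; it crosses the x-axis at the gridline x = 0.
Matching integer coefficients to the picture gives p.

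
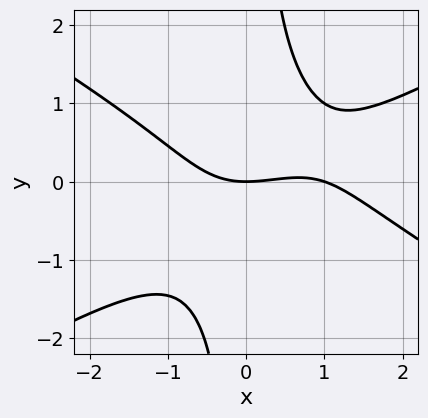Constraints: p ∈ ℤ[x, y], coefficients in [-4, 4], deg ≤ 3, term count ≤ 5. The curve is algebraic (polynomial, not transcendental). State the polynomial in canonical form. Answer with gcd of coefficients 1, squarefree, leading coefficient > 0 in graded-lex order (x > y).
x^3 - 3*x*y^2 - x^2 + 3*y

(a) Degree: a generic line meets the curve in up to 3 points, so deg p = 3.
(b) Against the integer gridlines: it crosses the y-axis at the gridline y = 0; among the integer gridlines, it crosses the x-axis at x ∈ {0, 1}.
(c) Solving for integer coefficients yields p as stated.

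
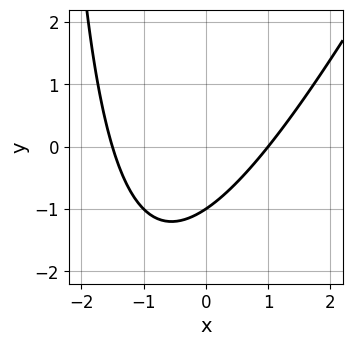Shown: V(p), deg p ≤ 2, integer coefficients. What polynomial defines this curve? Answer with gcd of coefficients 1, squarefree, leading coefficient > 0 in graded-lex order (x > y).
2*x^2 - x*y + x - 3*y - 3

(a) deg p = 2. No degree-1 curve has this shape.
(b) Checking where it meets the axes: it crosses the x-axis at the gridline x = 1; one y-axis crossing is at y = -1.
(c) Fitting integer coefficients to these (and the overall shape) gives p.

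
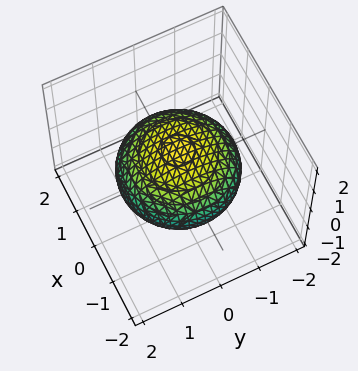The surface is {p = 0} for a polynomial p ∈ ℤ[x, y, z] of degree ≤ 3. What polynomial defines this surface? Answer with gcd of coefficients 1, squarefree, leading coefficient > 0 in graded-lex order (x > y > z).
x^2 + y^2 + 2*z^2 - 2

(a) deg p = 2.
(b) Symmetries: every cross-section ⟂ z is a circle, so x, y appear only via x² + y²; it's symmetric under z → −z, forcing even powers of z.
(c) Against the integer gridlines: a circular section at z = 0 has radius between 1 and 2; the z-axis gridline crossings are at z ∈ {-1, 1}.
(d) The integer polynomial consistent with all of this is the stated p.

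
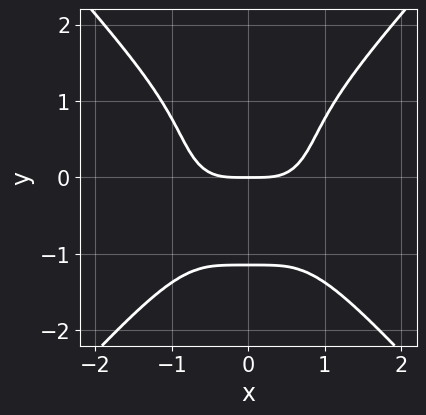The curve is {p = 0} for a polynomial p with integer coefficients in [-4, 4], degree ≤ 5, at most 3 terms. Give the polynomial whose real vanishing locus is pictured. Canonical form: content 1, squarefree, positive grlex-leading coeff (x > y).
3*x^4 - 2*y^4 - 3*y

(a) deg p = 4.
(b) Symmetries: the x ↦ −x reflection is a symmetry, so x appears only in even powers.
(c) Against the integer gridlines: it meets the y-axis at y = 0 (among the integer gridlines); one x-axis crossing is at x = 0.
(d) Putting this together gives p.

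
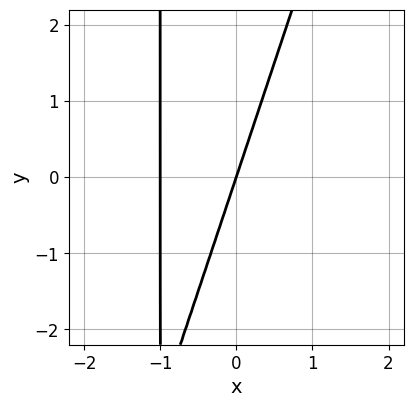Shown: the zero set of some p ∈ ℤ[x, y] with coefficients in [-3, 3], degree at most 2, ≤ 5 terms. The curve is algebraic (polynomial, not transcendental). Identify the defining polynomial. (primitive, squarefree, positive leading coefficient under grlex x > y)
First, deg p = 2.
Then, from the visible intercepts: among the integer gridlines, it crosses the x-axis at x ∈ {-1, 0}; one y-axis crossing is at y = 0.
Finally, assembling these constraints gives the stated polynomial.

3*x^2 - x*y + 3*x - y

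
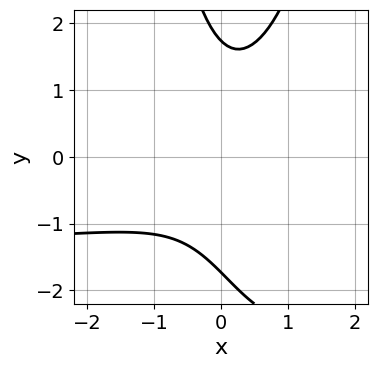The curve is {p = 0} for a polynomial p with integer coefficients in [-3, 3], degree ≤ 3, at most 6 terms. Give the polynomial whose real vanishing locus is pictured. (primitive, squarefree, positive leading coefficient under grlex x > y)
(a) The degree is 3 — no degree-2 curve has this shape.
(b) Reading off the gridlines: it misses every integer gridline on the x-axis.
(c) Solving for integer coefficients yields p as stated.

2*x^2*y + 3*x^2 - 2*x*y - y^2 + 3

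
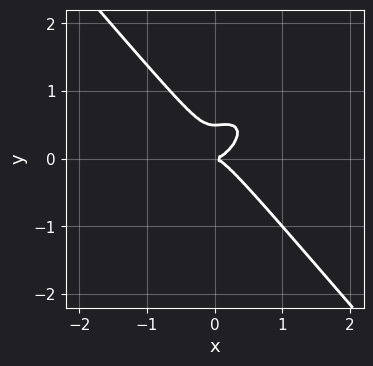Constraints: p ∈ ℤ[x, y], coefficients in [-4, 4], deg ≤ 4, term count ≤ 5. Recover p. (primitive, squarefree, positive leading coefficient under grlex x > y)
1. The degree is 3 — a generic line meets the curve in up to 3 points.
2. Against the integer gridlines: it crosses the x-axis at the gridline x = 0; one y-axis crossing is at y = 0.
3. Assembling these constraints gives the stated polynomial.

2*x^3 - x^2*y + 2*y^3 - y^2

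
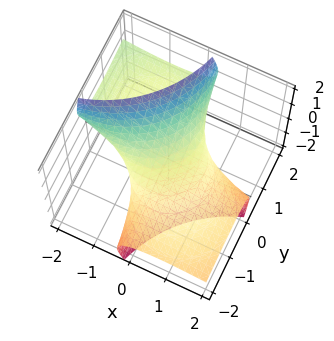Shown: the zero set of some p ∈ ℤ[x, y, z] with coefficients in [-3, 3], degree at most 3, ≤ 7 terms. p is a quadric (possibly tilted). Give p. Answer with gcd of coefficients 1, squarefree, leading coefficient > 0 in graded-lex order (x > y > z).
x^2 + 3*x*z + y^2 - 3*y*z + 2*z^2 - 1

Degree: a generic line meets the surface in up to 2 points, so deg p = 2.
Against the integer gridlines: among the integer gridlines, it crosses the x-axis at x ∈ {-1, 1}; among the integer gridlines, it crosses the y-axis at y ∈ {-1, 1}.
Solving for integer coefficients yields p as stated.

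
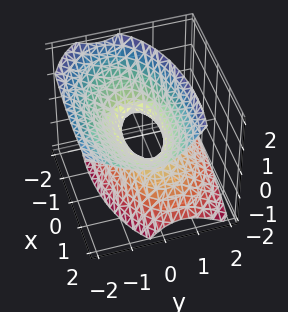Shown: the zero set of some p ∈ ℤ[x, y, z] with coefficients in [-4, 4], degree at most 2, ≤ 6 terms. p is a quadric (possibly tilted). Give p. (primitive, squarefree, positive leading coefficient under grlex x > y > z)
x^2 - x*z + 3*y^2 + 2*y*z - 2*z^2 - 1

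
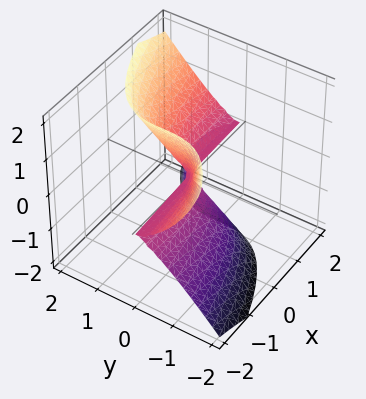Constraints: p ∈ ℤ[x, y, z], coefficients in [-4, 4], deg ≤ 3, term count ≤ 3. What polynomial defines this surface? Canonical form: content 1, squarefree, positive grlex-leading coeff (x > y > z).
2*x*z^2 - 2*y^3 + z^3

The degree is 3 — no degree-2 surface has this shape.
Observable constraints: the visible x-axis segment lies entirely on the surface; it meets the y-axis at y = 0 (among the integer gridlines); it meets the z-axis at z = 0 (among the integer gridlines).
Solving for integer coefficients yields p as stated.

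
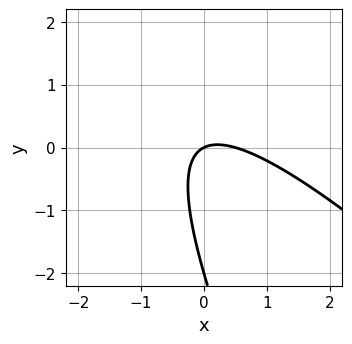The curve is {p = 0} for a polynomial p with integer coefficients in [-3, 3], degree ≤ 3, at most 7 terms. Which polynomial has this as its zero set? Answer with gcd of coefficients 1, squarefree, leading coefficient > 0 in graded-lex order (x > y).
First, the degree is 2 — the shape is more complex than any degree-1 curve.
Next, against the integer gridlines: it crosses the x-axis at the gridline x = 0; the y-axis gridline crossings are at y ∈ {-2, 0}.
Finally, together with the visible shape, these determine p as stated.

2*x^2 + 3*x*y + y^2 - x + 2*y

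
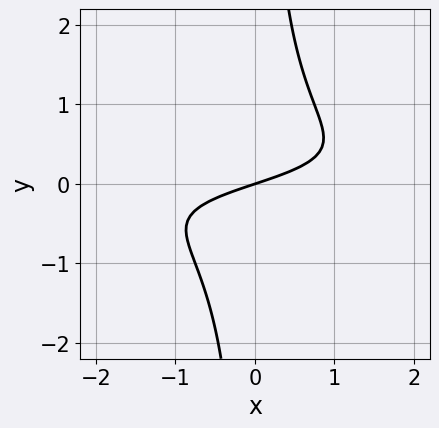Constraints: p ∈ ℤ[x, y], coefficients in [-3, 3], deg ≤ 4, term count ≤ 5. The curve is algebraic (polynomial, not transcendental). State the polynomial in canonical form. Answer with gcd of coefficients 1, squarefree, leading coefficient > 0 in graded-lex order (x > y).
3*x*y^2 + x - 3*y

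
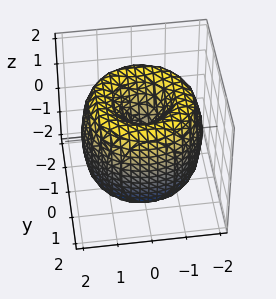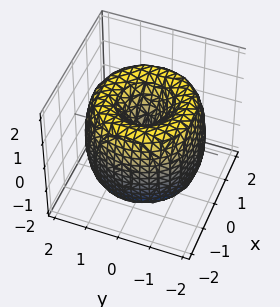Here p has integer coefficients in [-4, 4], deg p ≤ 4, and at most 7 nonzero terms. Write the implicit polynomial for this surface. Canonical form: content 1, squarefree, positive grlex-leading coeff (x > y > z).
1. Degree: the shape is more complex than any degree-3 surface, so deg p = 4.
2. By symmetry, the z-axis is an axis of rotation, so x and y enter only as x² + y².
3. Checking where it meets the axes: one x-axis crossing is at x = 0; a circular section at z = 0 has radius between 1 and 2; one z-axis crossing is at z = 0; it crosses the y-axis at the gridline y = 0.
4. These observations pin down the coefficients.

x^4 + 2*x^2*y^2 + y^4 - 3*x^2 - 3*y^2 + z^2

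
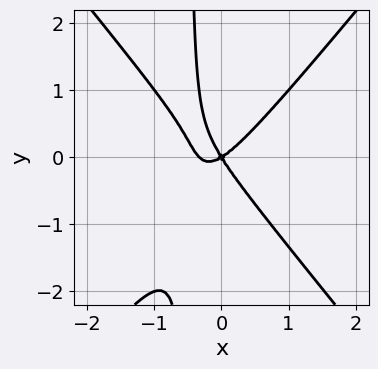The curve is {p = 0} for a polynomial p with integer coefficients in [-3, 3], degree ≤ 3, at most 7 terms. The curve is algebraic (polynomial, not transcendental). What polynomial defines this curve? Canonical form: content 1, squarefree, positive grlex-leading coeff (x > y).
3*x^3 - 2*x*y^2 + x^2 - x*y - y^2

deg p = 3.
From the axis intercepts and sections: it crosses the y-axis at the gridline y = 0; it crosses the x-axis at the gridline x = 0.
Solving for integer coefficients yields p as stated.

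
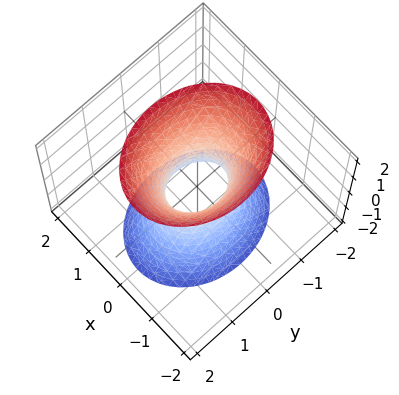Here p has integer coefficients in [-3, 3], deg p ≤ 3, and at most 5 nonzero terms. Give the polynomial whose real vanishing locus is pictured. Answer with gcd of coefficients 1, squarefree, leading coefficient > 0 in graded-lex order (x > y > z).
3*x^2 + 2*y^2 - z^2 - 1

(a) Degree: an hourglass — one-sheet hyperboloid; a quadric, so deg p = 2.
(b) Symmetries: it's symmetric under y → −y, forcing even powers of y; it's symmetric under x → −x, forcing even powers of x; the z ↦ −z reflection is a symmetry, so z appears only in even powers.
(c) From the visible intercepts: the surface avoids every integer z-axis point in the box.
(d) The integer polynomial consistent with all of this is the stated p.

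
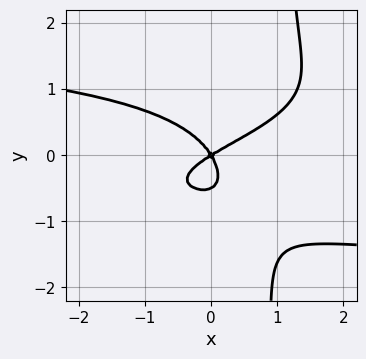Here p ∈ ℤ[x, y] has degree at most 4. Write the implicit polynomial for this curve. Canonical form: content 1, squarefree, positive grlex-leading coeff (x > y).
2*x*y^3 - 2*y^3 + x^2 - x*y - y^2

First, degree: a generic line meets the curve in up to 4 points, so deg p = 4.
Next, observable constraints: one x-axis crossing is at x = 0; it meets the y-axis at y = 0 (among the integer gridlines).
Finally, together with the visible shape, these determine p as stated.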